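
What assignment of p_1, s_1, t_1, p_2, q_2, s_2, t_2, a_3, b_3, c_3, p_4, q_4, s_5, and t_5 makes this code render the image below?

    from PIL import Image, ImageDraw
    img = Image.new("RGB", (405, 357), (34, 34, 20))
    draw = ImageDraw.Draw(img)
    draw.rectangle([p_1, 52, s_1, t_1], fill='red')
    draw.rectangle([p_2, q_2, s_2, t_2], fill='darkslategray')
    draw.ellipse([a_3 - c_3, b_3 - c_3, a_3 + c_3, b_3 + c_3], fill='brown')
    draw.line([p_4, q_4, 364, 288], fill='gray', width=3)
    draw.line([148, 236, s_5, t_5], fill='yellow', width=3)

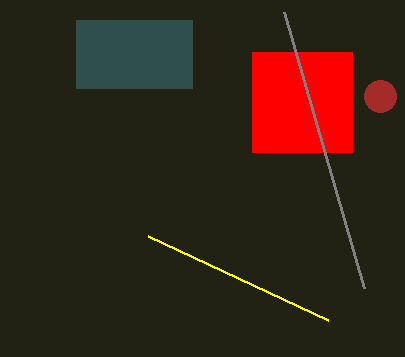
p_1 = 252
s_1 = 352
t_1 = 152
p_2 = 76
q_2 = 20
s_2 = 192
t_2 = 88
a_3 = 380
b_3 = 96
c_3 = 16
p_4 = 284
q_4 = 12
s_5 = 328
t_5 = 320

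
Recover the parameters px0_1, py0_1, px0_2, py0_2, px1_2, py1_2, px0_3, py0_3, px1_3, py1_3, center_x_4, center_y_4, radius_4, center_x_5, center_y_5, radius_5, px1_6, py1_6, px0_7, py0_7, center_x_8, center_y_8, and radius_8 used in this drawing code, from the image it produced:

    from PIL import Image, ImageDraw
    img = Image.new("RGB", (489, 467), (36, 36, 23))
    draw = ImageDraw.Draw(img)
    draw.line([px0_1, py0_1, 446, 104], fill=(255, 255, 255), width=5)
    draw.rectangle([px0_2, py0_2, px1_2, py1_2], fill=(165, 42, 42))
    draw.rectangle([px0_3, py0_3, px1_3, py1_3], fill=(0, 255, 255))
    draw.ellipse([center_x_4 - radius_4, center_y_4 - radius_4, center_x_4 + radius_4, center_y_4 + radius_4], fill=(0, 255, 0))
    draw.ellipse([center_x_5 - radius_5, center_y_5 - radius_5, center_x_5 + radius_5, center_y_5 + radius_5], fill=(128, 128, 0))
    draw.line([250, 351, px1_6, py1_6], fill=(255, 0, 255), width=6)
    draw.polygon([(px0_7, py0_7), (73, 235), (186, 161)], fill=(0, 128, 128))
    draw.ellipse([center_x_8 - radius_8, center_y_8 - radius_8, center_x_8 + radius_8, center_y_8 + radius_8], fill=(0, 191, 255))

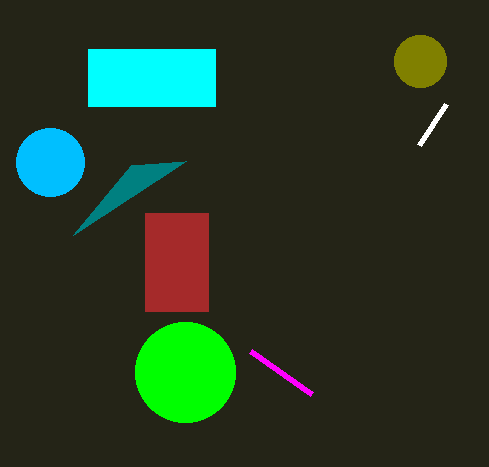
px0_1 = 419, py0_1 = 145, px0_2 = 145, py0_2 = 213, px1_2 = 208, py1_2 = 311, px0_3 = 88, py0_3 = 49, px1_3 = 215, py1_3 = 106, center_x_4 = 185, center_y_4 = 372, radius_4 = 50, center_x_5 = 420, center_y_5 = 61, radius_5 = 26, px1_6 = 311, py1_6 = 394, px0_7 = 131, py0_7 = 165, center_x_8 = 50, center_y_8 = 162, radius_8 = 34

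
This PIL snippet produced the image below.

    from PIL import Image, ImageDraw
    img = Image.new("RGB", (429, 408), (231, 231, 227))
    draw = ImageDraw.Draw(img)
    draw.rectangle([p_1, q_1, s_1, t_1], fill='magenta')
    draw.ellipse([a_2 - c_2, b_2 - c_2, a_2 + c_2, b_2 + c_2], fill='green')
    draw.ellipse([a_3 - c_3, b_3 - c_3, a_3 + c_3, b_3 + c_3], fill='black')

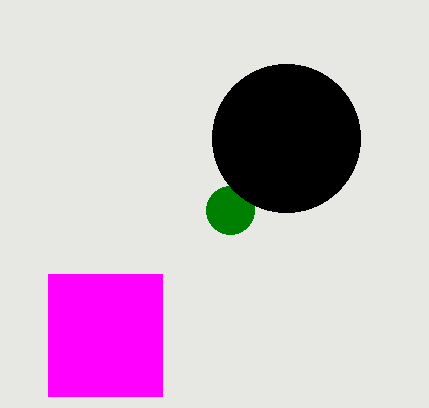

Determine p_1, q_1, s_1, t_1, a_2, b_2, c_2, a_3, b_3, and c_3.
p_1 = 48
q_1 = 274
s_1 = 162
t_1 = 396
a_2 = 230
b_2 = 210
c_2 = 24
a_3 = 286
b_3 = 138
c_3 = 74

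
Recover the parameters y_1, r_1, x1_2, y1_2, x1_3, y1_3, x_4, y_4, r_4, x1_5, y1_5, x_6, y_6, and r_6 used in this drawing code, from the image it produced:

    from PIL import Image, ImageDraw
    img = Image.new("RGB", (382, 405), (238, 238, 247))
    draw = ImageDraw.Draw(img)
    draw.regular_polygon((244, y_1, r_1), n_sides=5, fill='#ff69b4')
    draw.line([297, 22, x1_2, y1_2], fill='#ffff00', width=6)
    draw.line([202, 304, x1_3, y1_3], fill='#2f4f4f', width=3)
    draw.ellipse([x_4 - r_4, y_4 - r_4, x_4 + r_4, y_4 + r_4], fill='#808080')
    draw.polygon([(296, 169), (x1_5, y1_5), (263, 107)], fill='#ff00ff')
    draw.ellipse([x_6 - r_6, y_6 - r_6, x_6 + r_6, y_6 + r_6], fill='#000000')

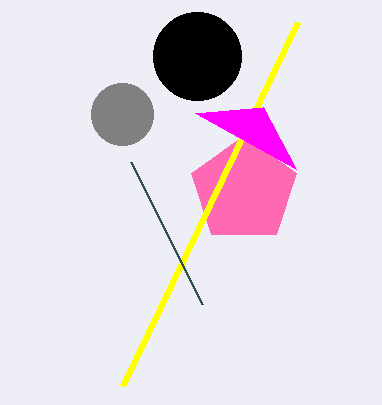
y_1 = 190, r_1 = 55, x1_2 = 122, y1_2 = 386, x1_3 = 131, y1_3 = 162, x_4 = 122, y_4 = 114, r_4 = 31, x1_5 = 195, y1_5 = 113, x_6 = 197, y_6 = 56, r_6 = 44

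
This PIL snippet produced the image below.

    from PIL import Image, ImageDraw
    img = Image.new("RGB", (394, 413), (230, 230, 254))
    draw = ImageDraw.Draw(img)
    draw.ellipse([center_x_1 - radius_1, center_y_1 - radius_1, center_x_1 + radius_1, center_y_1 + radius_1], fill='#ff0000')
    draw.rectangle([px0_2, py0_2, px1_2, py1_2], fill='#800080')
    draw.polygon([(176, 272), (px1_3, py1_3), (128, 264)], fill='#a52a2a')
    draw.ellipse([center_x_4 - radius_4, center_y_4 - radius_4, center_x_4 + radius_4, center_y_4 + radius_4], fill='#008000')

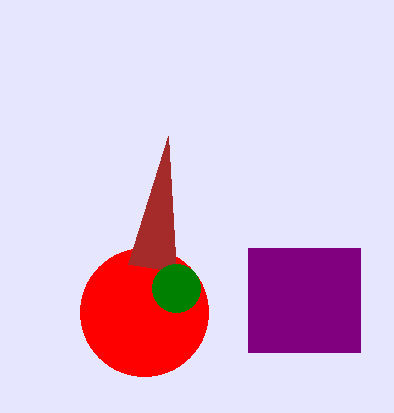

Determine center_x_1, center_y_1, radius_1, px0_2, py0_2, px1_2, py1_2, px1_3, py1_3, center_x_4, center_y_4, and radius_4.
center_x_1 = 144, center_y_1 = 312, radius_1 = 64, px0_2 = 248, py0_2 = 248, px1_2 = 360, py1_2 = 352, px1_3 = 168, py1_3 = 136, center_x_4 = 176, center_y_4 = 288, radius_4 = 24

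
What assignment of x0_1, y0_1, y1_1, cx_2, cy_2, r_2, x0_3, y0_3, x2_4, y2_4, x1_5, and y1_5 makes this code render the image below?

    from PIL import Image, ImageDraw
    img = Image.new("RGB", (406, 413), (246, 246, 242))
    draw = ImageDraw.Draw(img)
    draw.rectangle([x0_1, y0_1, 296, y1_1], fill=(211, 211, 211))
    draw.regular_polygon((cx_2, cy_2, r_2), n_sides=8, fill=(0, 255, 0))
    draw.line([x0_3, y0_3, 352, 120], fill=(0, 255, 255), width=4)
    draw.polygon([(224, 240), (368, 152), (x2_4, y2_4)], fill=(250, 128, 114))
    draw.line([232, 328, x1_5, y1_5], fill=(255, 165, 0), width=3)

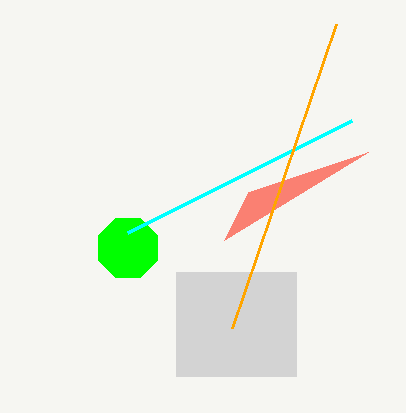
x0_1 = 176, y0_1 = 272, y1_1 = 376, cx_2 = 128, cy_2 = 248, r_2 = 32, x0_3 = 128, y0_3 = 232, x2_4 = 248, y2_4 = 192, x1_5 = 336, y1_5 = 24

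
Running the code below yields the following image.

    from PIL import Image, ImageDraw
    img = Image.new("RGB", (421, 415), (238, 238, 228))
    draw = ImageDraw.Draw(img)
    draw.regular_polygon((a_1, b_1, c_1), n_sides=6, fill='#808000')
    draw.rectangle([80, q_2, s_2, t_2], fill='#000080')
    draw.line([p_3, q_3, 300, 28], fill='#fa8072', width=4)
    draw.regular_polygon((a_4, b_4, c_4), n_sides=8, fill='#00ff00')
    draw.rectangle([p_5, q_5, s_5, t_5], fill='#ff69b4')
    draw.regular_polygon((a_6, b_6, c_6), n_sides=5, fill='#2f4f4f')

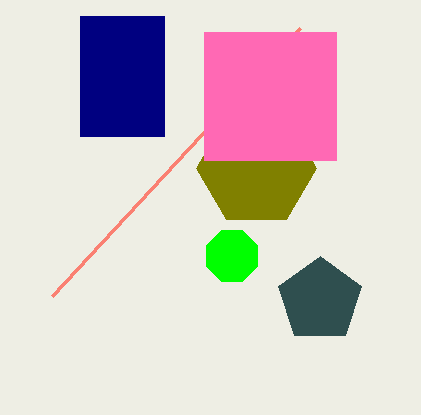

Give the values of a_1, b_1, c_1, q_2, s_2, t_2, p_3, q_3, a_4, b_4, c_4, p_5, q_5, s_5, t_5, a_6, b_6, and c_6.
a_1 = 256; b_1 = 168; c_1 = 60; q_2 = 16; s_2 = 164; t_2 = 136; p_3 = 52; q_3 = 296; a_4 = 232; b_4 = 256; c_4 = 28; p_5 = 204; q_5 = 32; s_5 = 336; t_5 = 160; a_6 = 320; b_6 = 300; c_6 = 44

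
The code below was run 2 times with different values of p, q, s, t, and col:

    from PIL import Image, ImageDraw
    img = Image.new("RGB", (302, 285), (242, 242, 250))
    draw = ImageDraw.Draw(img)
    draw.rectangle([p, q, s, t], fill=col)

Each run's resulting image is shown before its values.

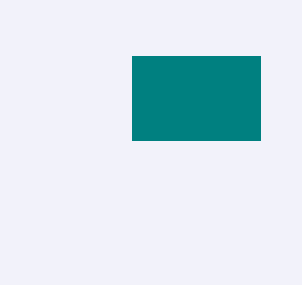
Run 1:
p = 132, q = 56, s = 260, t = 140, col = 'teal'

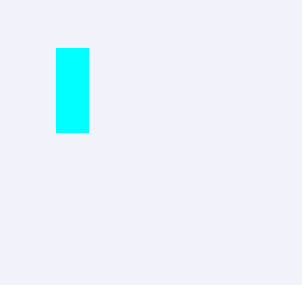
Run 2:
p = 56
q = 48
s = 88
t = 132
col = 'cyan'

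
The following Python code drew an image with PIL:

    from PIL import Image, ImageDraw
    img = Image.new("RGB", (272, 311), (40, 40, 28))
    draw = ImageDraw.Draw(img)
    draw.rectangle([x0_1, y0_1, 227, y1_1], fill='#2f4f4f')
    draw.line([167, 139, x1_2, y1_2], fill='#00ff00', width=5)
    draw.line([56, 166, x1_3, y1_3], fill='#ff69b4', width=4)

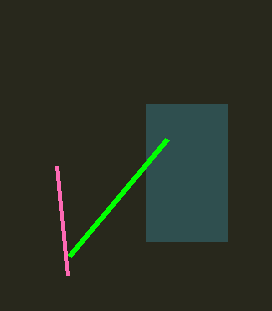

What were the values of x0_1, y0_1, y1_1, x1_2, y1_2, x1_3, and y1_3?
x0_1 = 146, y0_1 = 104, y1_1 = 241, x1_2 = 69, y1_2 = 256, x1_3 = 67, y1_3 = 275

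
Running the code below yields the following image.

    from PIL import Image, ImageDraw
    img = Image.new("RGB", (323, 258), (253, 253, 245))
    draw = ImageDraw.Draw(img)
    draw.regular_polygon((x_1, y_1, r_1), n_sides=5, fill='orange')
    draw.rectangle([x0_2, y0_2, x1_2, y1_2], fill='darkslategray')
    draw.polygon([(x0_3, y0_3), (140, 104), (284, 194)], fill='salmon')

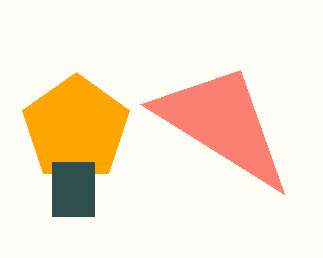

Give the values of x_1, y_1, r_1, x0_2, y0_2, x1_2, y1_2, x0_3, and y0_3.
x_1 = 76
y_1 = 128
r_1 = 56
x0_2 = 52
y0_2 = 162
x1_2 = 94
y1_2 = 216
x0_3 = 240
y0_3 = 70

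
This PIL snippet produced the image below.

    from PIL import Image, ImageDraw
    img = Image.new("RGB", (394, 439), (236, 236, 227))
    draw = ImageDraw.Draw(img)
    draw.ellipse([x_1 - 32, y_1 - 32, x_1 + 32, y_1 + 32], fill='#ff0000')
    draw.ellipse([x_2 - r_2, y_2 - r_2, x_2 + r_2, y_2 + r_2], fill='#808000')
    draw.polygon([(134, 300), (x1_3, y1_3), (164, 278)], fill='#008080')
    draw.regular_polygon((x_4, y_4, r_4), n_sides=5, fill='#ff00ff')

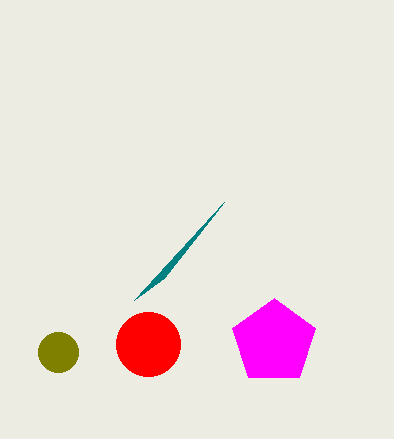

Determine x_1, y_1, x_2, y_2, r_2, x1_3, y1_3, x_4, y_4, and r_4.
x_1 = 148
y_1 = 344
x_2 = 58
y_2 = 352
r_2 = 20
x1_3 = 224
y1_3 = 202
x_4 = 274
y_4 = 342
r_4 = 44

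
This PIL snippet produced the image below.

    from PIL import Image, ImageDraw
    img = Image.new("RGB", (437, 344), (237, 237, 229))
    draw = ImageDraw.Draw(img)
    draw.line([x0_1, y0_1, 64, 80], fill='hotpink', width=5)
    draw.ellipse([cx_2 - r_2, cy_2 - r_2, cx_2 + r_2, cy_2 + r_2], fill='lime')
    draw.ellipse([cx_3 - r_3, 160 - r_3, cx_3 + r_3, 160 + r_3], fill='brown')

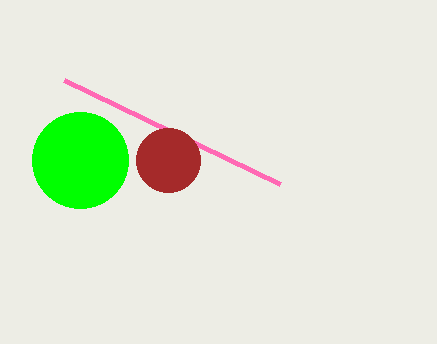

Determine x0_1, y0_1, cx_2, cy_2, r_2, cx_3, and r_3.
x0_1 = 280, y0_1 = 184, cx_2 = 80, cy_2 = 160, r_2 = 48, cx_3 = 168, r_3 = 32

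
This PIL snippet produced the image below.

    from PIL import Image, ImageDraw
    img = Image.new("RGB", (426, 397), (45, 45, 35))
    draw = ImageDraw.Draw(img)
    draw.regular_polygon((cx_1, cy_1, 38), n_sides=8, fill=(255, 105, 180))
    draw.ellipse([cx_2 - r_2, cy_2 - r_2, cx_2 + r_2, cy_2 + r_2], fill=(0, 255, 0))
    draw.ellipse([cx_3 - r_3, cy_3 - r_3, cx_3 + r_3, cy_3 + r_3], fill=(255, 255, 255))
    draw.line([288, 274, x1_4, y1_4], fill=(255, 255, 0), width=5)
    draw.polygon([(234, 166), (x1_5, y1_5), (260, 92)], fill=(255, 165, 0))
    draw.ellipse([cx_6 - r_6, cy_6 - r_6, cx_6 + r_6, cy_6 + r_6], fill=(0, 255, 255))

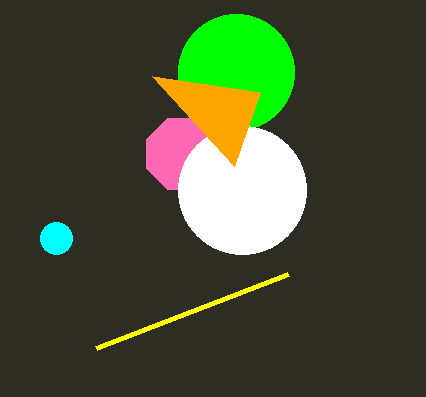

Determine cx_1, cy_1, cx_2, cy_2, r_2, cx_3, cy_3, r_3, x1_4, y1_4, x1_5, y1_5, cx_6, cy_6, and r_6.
cx_1 = 182, cy_1 = 154, cx_2 = 236, cy_2 = 72, r_2 = 58, cx_3 = 242, cy_3 = 190, r_3 = 64, x1_4 = 96, y1_4 = 348, x1_5 = 152, y1_5 = 76, cx_6 = 56, cy_6 = 238, r_6 = 16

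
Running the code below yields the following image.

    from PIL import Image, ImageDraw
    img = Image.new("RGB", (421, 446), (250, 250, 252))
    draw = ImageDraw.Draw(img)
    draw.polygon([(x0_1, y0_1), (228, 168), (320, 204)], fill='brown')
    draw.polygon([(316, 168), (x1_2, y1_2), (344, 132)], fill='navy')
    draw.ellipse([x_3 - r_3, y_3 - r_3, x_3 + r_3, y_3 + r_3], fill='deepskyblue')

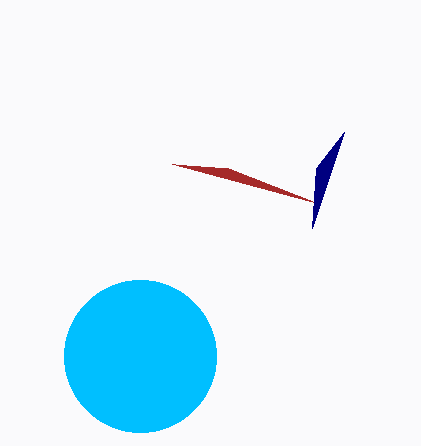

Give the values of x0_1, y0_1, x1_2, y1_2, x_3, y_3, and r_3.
x0_1 = 172
y0_1 = 164
x1_2 = 312
y1_2 = 228
x_3 = 140
y_3 = 356
r_3 = 76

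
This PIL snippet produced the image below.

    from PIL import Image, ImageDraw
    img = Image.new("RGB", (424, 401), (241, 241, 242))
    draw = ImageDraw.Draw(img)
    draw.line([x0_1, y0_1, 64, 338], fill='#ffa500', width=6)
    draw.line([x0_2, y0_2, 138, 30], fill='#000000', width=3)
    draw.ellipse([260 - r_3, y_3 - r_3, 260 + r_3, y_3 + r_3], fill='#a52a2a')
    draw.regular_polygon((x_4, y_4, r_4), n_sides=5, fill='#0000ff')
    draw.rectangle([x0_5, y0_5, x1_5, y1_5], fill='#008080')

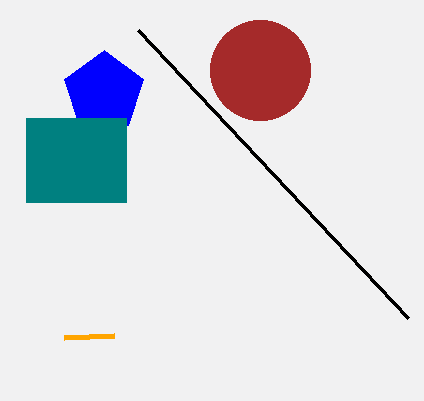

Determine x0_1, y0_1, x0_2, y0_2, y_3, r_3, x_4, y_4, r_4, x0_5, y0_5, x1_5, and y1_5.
x0_1 = 114; y0_1 = 336; x0_2 = 408; y0_2 = 318; y_3 = 70; r_3 = 50; x_4 = 104; y_4 = 92; r_4 = 42; x0_5 = 26; y0_5 = 118; x1_5 = 126; y1_5 = 202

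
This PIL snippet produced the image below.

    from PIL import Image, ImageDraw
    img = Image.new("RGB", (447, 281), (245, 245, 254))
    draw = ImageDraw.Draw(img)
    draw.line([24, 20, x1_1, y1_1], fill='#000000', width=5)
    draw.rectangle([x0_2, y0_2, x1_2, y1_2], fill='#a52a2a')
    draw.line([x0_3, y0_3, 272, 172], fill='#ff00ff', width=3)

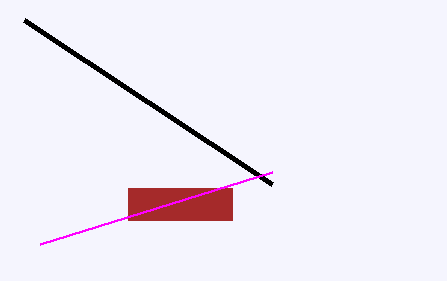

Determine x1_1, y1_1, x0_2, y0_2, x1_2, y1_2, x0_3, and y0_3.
x1_1 = 272
y1_1 = 184
x0_2 = 128
y0_2 = 188
x1_2 = 232
y1_2 = 220
x0_3 = 40
y0_3 = 244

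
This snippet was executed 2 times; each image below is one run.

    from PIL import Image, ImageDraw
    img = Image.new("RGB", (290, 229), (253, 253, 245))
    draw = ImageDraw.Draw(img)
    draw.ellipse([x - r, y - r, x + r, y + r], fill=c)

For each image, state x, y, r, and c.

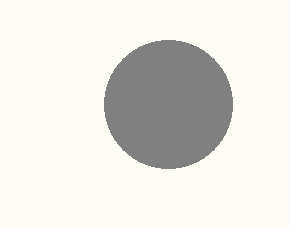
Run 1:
x = 168; y = 104; r = 64; c = 'gray'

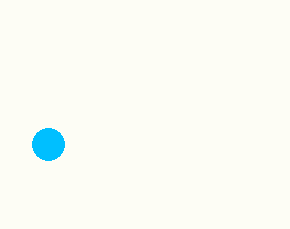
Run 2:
x = 48; y = 144; r = 16; c = 'deepskyblue'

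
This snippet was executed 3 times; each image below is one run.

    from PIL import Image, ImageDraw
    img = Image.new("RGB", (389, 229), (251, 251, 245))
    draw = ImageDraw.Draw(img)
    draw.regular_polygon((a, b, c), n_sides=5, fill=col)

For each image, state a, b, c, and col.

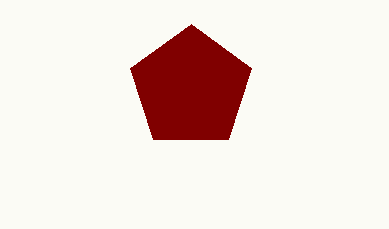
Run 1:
a = 191, b = 88, c = 64, col = 'maroon'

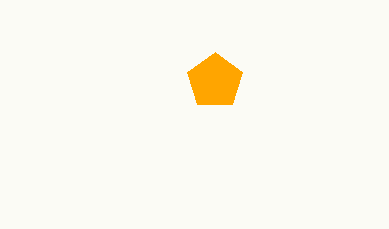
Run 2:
a = 215; b = 81; c = 29; col = 'orange'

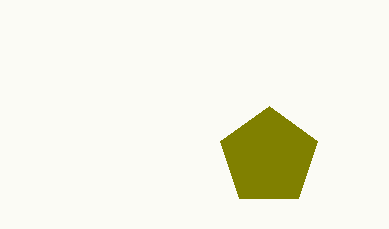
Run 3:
a = 269; b = 157; c = 51; col = 'olive'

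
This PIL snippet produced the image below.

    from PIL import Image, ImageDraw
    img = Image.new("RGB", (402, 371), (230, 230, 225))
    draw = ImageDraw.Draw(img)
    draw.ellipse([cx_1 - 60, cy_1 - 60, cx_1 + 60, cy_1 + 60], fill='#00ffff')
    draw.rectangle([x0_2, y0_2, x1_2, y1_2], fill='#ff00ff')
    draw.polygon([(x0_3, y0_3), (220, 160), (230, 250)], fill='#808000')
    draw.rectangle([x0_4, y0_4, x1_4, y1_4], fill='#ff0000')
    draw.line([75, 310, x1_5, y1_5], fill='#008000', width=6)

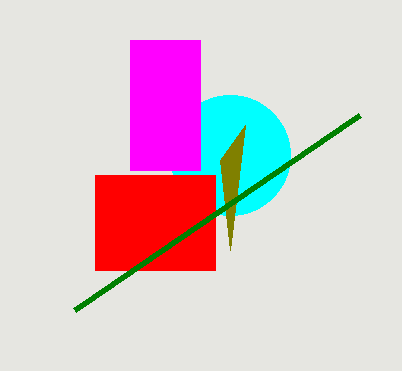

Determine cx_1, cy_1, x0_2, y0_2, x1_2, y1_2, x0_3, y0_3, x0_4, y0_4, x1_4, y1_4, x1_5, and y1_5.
cx_1 = 230, cy_1 = 155, x0_2 = 130, y0_2 = 40, x1_2 = 200, y1_2 = 170, x0_3 = 245, y0_3 = 125, x0_4 = 95, y0_4 = 175, x1_4 = 215, y1_4 = 270, x1_5 = 360, y1_5 = 115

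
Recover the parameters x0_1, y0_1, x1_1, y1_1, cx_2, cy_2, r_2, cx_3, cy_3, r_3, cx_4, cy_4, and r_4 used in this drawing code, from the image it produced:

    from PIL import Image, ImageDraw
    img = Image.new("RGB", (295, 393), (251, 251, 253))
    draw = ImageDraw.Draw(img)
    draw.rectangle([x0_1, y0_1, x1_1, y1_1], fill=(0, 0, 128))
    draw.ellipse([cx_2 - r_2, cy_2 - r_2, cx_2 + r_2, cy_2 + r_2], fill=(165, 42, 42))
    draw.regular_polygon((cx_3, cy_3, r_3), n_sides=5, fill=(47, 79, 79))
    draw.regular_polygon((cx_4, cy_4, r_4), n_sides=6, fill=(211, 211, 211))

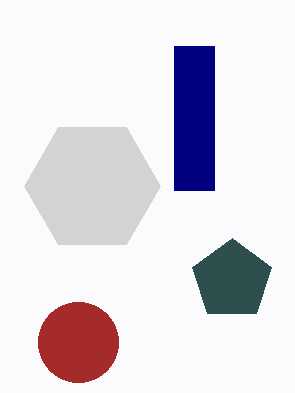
x0_1 = 174
y0_1 = 46
x1_1 = 214
y1_1 = 190
cx_2 = 78
cy_2 = 342
r_2 = 40
cx_3 = 232
cy_3 = 280
r_3 = 42
cx_4 = 92
cy_4 = 186
r_4 = 68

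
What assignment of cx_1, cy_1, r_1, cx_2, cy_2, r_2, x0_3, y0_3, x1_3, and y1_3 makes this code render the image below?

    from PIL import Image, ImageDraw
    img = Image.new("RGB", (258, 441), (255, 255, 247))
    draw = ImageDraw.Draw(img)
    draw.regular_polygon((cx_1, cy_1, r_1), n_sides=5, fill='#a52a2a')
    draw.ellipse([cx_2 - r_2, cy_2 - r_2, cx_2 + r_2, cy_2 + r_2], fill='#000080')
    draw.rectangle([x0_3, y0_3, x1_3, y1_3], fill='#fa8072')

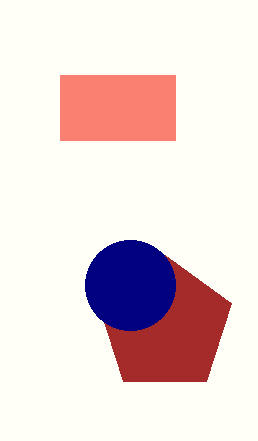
cx_1 = 165, cy_1 = 325, r_1 = 70, cx_2 = 130, cy_2 = 285, r_2 = 45, x0_3 = 60, y0_3 = 75, x1_3 = 175, y1_3 = 140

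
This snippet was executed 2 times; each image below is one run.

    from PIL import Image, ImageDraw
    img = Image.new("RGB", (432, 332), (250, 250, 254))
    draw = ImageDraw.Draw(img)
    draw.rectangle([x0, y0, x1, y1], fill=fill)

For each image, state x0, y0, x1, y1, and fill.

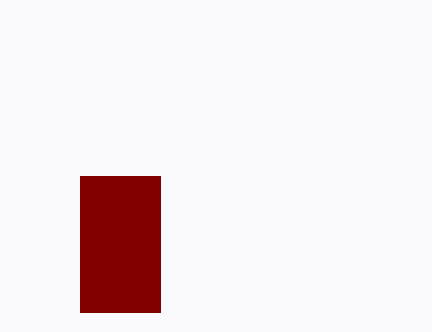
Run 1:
x0 = 80, y0 = 176, x1 = 160, y1 = 312, fill = 'maroon'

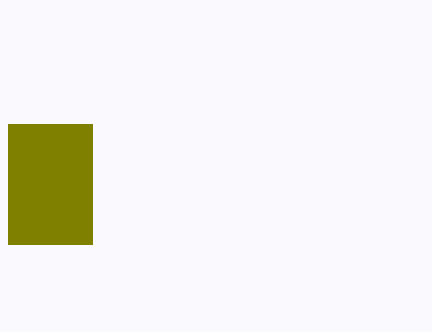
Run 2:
x0 = 8
y0 = 124
x1 = 92
y1 = 244
fill = 'olive'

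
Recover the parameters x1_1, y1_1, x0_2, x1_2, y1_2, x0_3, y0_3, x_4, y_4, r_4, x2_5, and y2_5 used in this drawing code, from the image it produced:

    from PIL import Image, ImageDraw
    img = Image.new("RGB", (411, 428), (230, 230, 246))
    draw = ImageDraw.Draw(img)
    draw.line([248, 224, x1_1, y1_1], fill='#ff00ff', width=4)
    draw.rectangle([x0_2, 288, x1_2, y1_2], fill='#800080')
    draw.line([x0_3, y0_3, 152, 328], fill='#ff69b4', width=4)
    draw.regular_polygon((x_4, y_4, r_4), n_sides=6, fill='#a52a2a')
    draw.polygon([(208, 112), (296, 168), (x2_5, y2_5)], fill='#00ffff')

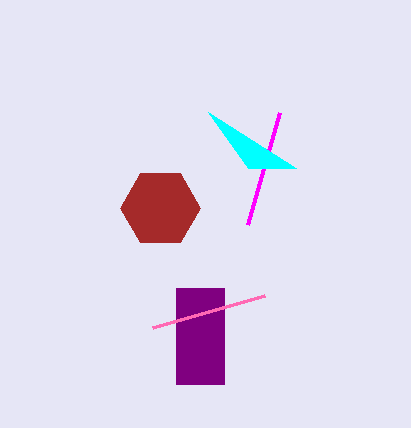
x1_1 = 280, y1_1 = 112, x0_2 = 176, x1_2 = 224, y1_2 = 384, x0_3 = 264, y0_3 = 296, x_4 = 160, y_4 = 208, r_4 = 40, x2_5 = 248, y2_5 = 168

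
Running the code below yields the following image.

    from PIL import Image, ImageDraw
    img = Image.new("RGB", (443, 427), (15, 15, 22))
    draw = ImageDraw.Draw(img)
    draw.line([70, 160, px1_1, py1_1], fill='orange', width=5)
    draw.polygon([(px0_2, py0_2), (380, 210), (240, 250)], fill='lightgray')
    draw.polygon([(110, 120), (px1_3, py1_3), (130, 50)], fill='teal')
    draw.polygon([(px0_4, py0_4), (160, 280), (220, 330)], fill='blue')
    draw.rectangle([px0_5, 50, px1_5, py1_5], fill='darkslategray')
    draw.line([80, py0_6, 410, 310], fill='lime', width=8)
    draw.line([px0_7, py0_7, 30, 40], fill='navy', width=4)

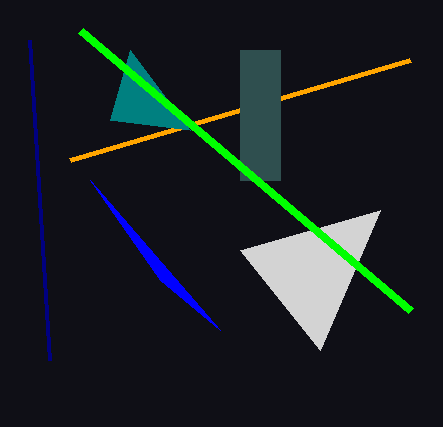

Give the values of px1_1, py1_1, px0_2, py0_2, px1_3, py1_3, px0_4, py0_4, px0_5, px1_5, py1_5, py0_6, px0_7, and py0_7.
px1_1 = 410; py1_1 = 60; px0_2 = 320; py0_2 = 350; px1_3 = 190; py1_3 = 130; px0_4 = 90; py0_4 = 180; px0_5 = 240; px1_5 = 280; py1_5 = 180; py0_6 = 30; px0_7 = 50; py0_7 = 360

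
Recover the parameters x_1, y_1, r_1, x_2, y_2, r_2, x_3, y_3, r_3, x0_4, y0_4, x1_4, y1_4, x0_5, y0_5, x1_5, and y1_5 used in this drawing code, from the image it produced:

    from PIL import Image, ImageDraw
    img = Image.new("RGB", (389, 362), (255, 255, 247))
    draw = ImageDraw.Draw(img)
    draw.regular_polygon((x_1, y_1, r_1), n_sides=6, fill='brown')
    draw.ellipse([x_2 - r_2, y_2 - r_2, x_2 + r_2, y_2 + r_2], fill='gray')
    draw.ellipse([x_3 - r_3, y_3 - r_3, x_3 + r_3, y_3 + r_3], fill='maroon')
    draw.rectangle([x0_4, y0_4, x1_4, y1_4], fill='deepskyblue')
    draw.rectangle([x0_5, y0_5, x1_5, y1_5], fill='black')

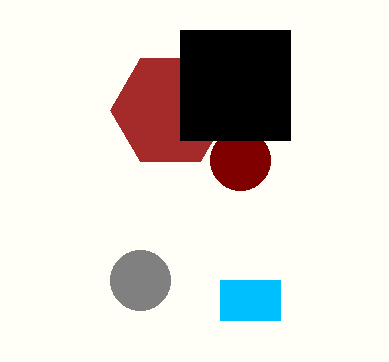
x_1 = 170; y_1 = 110; r_1 = 60; x_2 = 140; y_2 = 280; r_2 = 30; x_3 = 240; y_3 = 160; r_3 = 30; x0_4 = 220; y0_4 = 280; x1_4 = 280; y1_4 = 320; x0_5 = 180; y0_5 = 30; x1_5 = 290; y1_5 = 140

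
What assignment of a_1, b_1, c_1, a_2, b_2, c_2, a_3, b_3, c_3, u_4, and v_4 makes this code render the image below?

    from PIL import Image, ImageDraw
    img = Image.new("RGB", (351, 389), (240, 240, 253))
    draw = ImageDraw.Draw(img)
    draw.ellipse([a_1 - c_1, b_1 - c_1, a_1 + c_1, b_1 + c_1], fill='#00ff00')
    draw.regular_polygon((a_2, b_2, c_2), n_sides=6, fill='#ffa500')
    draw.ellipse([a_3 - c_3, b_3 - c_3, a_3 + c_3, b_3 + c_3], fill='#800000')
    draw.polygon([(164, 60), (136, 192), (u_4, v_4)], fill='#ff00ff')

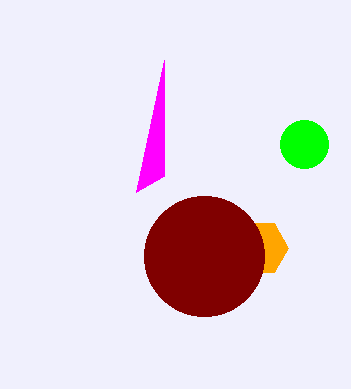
a_1 = 304, b_1 = 144, c_1 = 24, a_2 = 260, b_2 = 248, c_2 = 28, a_3 = 204, b_3 = 256, c_3 = 60, u_4 = 164, v_4 = 176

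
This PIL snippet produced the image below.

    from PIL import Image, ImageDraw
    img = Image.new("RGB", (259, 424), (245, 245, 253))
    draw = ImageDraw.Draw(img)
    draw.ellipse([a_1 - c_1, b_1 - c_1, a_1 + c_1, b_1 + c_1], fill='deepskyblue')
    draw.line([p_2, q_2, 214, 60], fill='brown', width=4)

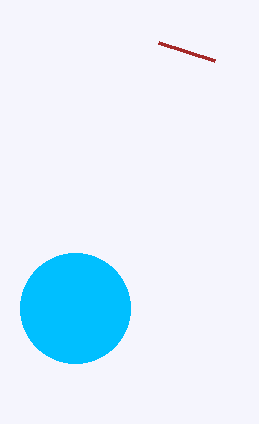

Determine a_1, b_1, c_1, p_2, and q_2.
a_1 = 75, b_1 = 308, c_1 = 55, p_2 = 158, q_2 = 42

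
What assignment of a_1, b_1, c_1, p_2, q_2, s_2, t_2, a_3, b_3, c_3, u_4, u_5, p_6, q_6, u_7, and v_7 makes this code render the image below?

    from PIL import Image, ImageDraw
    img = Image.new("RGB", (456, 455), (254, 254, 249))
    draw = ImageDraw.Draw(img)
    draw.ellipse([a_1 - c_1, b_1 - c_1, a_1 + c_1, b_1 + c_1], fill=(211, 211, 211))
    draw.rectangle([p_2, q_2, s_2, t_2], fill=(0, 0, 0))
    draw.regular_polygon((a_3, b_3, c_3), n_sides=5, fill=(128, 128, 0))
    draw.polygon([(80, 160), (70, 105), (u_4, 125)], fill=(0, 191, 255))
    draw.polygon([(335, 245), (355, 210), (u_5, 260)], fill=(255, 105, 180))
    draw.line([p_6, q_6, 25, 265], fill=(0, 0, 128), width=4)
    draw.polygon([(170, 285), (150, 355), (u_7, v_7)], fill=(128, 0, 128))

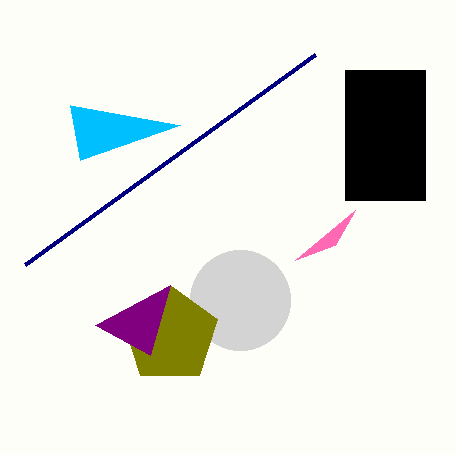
a_1 = 240; b_1 = 300; c_1 = 50; p_2 = 345; q_2 = 70; s_2 = 425; t_2 = 200; a_3 = 170; b_3 = 335; c_3 = 50; u_4 = 180; u_5 = 295; p_6 = 315; q_6 = 55; u_7 = 95; v_7 = 325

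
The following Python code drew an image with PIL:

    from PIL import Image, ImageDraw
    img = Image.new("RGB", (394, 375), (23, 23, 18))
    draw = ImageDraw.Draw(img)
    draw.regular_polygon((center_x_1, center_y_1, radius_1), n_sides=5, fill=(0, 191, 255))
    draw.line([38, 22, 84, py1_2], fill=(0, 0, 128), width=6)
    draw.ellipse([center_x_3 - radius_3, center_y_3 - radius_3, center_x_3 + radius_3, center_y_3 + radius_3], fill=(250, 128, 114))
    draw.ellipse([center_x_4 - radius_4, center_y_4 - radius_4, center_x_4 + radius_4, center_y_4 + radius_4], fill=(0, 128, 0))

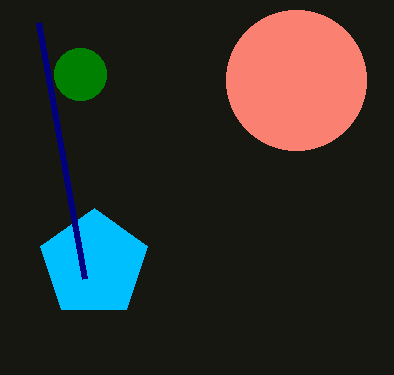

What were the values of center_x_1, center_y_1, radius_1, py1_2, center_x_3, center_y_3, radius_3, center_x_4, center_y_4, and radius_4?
center_x_1 = 94, center_y_1 = 264, radius_1 = 56, py1_2 = 278, center_x_3 = 296, center_y_3 = 80, radius_3 = 70, center_x_4 = 80, center_y_4 = 74, radius_4 = 26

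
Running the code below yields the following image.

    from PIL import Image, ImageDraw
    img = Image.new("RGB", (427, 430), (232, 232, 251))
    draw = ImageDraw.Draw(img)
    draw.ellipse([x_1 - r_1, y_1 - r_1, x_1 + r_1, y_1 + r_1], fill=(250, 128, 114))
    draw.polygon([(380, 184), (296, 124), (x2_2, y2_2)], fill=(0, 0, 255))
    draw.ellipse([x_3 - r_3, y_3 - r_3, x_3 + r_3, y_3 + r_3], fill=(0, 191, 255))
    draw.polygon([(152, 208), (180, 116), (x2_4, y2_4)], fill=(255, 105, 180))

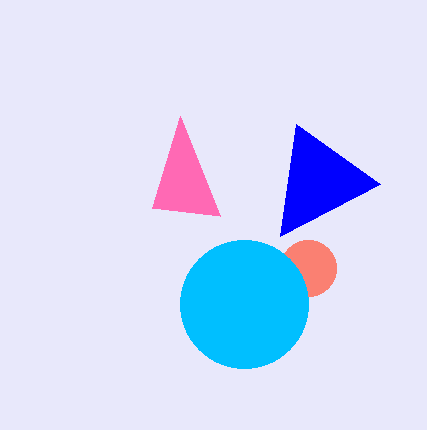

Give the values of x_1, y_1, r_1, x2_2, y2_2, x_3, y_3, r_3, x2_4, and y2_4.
x_1 = 308, y_1 = 268, r_1 = 28, x2_2 = 280, y2_2 = 236, x_3 = 244, y_3 = 304, r_3 = 64, x2_4 = 220, y2_4 = 216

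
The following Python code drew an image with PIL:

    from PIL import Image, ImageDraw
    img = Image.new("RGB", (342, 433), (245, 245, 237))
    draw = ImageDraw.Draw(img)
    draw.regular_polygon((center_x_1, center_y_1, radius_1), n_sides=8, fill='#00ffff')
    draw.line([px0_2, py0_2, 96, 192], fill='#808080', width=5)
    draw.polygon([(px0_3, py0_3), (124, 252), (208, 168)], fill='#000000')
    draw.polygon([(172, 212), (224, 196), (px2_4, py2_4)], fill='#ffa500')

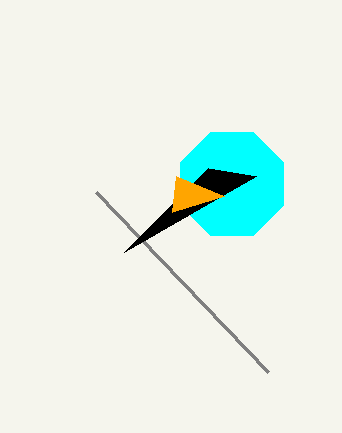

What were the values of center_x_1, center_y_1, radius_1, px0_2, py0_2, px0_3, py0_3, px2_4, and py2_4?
center_x_1 = 232, center_y_1 = 184, radius_1 = 56, px0_2 = 268, py0_2 = 372, px0_3 = 256, py0_3 = 176, px2_4 = 176, py2_4 = 176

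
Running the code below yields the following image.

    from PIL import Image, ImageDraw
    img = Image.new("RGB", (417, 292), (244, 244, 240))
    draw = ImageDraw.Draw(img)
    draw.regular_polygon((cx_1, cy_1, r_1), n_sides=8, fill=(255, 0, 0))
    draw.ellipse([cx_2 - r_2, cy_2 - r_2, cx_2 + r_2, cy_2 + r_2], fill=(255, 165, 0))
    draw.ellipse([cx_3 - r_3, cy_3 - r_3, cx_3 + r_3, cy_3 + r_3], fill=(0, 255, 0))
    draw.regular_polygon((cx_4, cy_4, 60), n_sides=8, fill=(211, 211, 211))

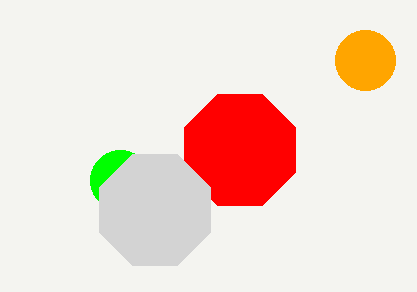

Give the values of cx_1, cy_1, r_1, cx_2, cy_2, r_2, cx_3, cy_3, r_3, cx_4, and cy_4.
cx_1 = 240, cy_1 = 150, r_1 = 60, cx_2 = 365, cy_2 = 60, r_2 = 30, cx_3 = 120, cy_3 = 180, r_3 = 30, cx_4 = 155, cy_4 = 210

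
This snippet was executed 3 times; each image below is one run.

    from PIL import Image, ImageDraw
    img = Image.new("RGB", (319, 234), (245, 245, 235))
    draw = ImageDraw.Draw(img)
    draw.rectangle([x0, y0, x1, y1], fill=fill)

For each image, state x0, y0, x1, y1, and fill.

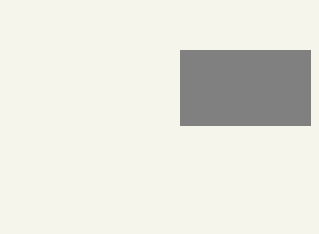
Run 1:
x0 = 180; y0 = 50; x1 = 310; y1 = 125; fill = 'gray'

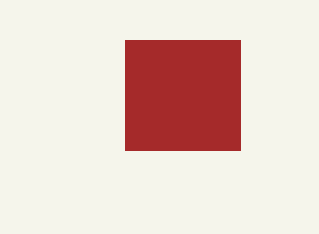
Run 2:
x0 = 125; y0 = 40; x1 = 240; y1 = 150; fill = 'brown'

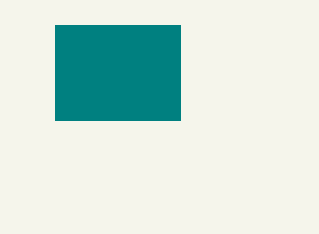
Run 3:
x0 = 55
y0 = 25
x1 = 180
y1 = 120
fill = 'teal'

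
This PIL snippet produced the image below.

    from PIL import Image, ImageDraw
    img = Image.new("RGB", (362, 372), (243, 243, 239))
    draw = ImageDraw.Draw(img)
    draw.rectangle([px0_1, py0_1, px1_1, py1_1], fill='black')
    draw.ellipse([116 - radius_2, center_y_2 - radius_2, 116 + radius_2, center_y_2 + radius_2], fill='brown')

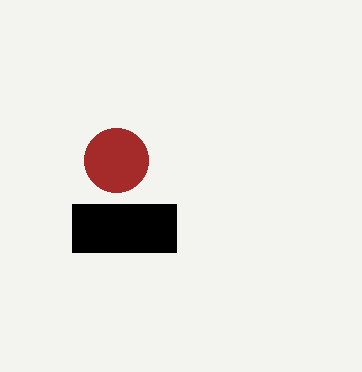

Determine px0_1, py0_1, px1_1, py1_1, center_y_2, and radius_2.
px0_1 = 72
py0_1 = 204
px1_1 = 176
py1_1 = 252
center_y_2 = 160
radius_2 = 32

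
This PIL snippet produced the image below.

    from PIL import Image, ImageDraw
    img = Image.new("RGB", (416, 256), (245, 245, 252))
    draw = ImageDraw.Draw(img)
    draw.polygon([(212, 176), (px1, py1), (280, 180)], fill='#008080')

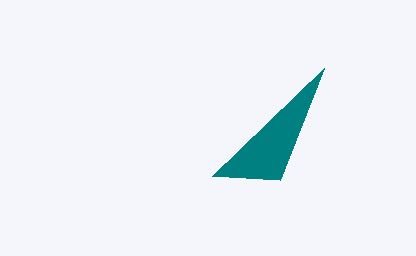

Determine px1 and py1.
px1 = 324, py1 = 68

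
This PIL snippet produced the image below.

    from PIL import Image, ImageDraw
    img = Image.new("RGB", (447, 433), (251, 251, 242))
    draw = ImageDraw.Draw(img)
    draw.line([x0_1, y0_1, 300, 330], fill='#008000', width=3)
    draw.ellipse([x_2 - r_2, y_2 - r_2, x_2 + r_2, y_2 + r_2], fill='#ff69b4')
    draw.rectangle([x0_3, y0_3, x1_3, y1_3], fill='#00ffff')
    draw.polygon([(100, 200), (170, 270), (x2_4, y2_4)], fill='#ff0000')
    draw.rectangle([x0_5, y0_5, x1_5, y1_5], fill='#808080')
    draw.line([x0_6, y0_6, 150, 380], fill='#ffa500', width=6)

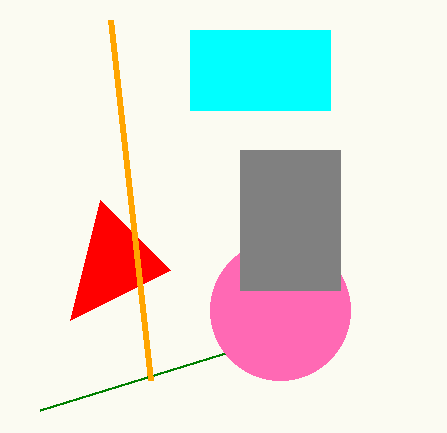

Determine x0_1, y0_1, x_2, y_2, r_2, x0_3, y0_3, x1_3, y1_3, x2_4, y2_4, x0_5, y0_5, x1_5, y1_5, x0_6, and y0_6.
x0_1 = 40; y0_1 = 410; x_2 = 280; y_2 = 310; r_2 = 70; x0_3 = 190; y0_3 = 30; x1_3 = 330; y1_3 = 110; x2_4 = 70; y2_4 = 320; x0_5 = 240; y0_5 = 150; x1_5 = 340; y1_5 = 290; x0_6 = 110; y0_6 = 20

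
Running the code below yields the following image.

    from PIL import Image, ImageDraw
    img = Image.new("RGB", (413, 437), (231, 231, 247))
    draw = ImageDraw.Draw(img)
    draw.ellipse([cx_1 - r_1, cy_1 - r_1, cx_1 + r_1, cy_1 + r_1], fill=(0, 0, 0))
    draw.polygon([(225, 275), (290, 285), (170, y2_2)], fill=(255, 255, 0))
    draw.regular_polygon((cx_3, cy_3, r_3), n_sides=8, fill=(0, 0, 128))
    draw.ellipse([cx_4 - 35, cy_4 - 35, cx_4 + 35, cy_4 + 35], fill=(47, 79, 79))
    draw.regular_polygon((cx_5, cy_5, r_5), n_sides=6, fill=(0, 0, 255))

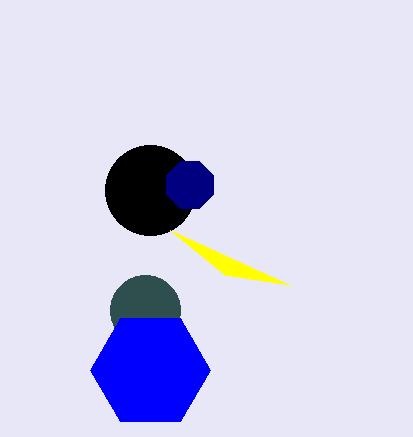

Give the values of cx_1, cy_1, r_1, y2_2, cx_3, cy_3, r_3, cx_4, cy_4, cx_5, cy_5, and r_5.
cx_1 = 150; cy_1 = 190; r_1 = 45; y2_2 = 230; cx_3 = 190; cy_3 = 185; r_3 = 25; cx_4 = 145; cy_4 = 310; cx_5 = 150; cy_5 = 370; r_5 = 60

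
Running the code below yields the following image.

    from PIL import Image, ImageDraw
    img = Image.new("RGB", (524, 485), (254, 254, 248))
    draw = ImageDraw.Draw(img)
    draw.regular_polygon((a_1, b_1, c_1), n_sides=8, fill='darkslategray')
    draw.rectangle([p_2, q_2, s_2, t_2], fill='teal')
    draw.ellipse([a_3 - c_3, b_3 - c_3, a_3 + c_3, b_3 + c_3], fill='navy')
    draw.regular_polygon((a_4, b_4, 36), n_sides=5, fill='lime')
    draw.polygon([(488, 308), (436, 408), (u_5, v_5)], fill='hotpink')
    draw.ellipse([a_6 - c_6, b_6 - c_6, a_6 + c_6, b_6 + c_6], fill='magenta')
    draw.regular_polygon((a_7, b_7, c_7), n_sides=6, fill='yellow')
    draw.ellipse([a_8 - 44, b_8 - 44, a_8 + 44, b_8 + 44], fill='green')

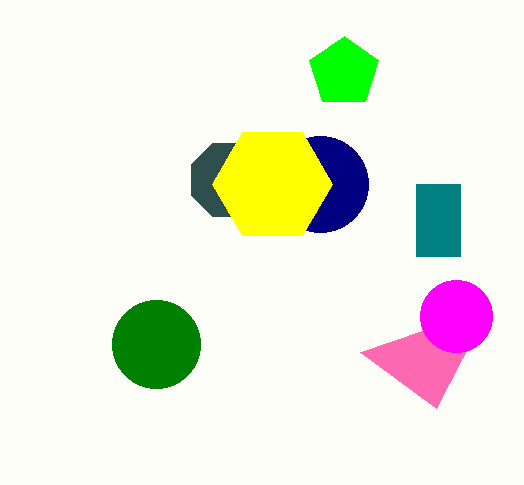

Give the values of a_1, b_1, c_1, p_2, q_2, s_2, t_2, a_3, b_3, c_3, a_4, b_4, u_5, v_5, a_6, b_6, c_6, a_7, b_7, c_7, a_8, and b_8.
a_1 = 228
b_1 = 180
c_1 = 40
p_2 = 416
q_2 = 184
s_2 = 460
t_2 = 256
a_3 = 320
b_3 = 184
c_3 = 48
a_4 = 344
b_4 = 72
u_5 = 360
v_5 = 352
a_6 = 456
b_6 = 316
c_6 = 36
a_7 = 272
b_7 = 184
c_7 = 60
a_8 = 156
b_8 = 344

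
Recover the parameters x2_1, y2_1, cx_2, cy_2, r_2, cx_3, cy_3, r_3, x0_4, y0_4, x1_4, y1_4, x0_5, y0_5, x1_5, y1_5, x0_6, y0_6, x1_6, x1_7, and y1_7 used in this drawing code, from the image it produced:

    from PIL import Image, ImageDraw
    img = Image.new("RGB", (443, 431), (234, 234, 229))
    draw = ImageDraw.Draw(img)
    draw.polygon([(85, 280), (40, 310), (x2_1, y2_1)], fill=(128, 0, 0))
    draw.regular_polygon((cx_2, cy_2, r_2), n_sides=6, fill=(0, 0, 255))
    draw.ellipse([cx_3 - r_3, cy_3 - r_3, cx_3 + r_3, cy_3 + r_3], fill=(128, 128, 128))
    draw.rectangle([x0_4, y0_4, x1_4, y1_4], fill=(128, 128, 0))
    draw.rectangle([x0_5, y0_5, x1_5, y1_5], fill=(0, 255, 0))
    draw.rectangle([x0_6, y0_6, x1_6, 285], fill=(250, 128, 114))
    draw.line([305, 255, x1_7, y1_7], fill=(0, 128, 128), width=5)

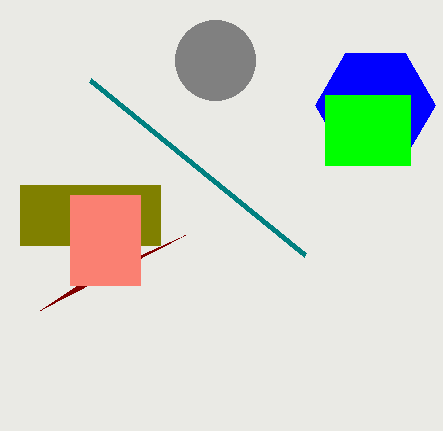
x2_1 = 185, y2_1 = 235, cx_2 = 375, cy_2 = 105, r_2 = 60, cx_3 = 215, cy_3 = 60, r_3 = 40, x0_4 = 20, y0_4 = 185, x1_4 = 160, y1_4 = 245, x0_5 = 325, y0_5 = 95, x1_5 = 410, y1_5 = 165, x0_6 = 70, y0_6 = 195, x1_6 = 140, x1_7 = 90, y1_7 = 80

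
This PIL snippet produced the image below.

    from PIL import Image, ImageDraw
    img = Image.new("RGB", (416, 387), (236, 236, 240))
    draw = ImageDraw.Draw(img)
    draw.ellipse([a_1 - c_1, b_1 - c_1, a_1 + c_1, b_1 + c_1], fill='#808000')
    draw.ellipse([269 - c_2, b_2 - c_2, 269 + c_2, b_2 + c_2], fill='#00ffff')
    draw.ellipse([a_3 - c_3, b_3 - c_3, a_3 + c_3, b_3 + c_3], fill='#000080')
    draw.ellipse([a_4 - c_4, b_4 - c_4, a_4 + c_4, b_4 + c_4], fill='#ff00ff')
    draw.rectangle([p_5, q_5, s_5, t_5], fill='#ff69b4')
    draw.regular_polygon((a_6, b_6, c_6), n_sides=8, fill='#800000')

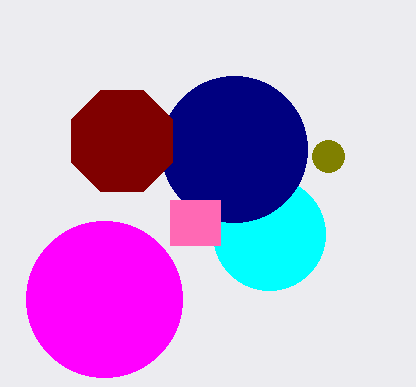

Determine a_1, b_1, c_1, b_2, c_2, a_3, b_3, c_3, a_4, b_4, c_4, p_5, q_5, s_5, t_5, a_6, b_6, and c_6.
a_1 = 328; b_1 = 156; c_1 = 16; b_2 = 234; c_2 = 56; a_3 = 234; b_3 = 149; c_3 = 73; a_4 = 104; b_4 = 299; c_4 = 78; p_5 = 170; q_5 = 200; s_5 = 220; t_5 = 245; a_6 = 122; b_6 = 141; c_6 = 55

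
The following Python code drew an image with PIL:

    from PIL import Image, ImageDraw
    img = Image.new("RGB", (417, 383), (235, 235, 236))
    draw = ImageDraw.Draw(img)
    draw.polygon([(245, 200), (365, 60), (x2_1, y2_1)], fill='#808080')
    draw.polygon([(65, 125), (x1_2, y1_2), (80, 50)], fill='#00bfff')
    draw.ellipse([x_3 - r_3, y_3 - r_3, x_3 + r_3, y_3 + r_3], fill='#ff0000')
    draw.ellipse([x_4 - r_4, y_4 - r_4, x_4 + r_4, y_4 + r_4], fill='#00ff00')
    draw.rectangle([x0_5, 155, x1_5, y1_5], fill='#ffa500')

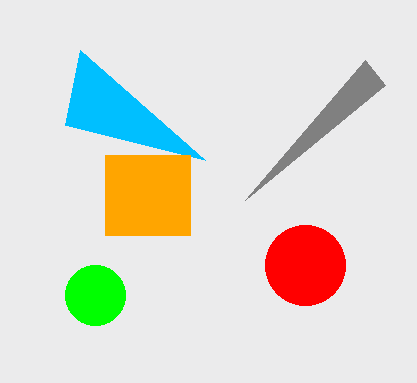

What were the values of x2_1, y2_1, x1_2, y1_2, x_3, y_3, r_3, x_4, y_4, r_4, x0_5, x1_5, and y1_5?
x2_1 = 385
y2_1 = 85
x1_2 = 205
y1_2 = 160
x_3 = 305
y_3 = 265
r_3 = 40
x_4 = 95
y_4 = 295
r_4 = 30
x0_5 = 105
x1_5 = 190
y1_5 = 235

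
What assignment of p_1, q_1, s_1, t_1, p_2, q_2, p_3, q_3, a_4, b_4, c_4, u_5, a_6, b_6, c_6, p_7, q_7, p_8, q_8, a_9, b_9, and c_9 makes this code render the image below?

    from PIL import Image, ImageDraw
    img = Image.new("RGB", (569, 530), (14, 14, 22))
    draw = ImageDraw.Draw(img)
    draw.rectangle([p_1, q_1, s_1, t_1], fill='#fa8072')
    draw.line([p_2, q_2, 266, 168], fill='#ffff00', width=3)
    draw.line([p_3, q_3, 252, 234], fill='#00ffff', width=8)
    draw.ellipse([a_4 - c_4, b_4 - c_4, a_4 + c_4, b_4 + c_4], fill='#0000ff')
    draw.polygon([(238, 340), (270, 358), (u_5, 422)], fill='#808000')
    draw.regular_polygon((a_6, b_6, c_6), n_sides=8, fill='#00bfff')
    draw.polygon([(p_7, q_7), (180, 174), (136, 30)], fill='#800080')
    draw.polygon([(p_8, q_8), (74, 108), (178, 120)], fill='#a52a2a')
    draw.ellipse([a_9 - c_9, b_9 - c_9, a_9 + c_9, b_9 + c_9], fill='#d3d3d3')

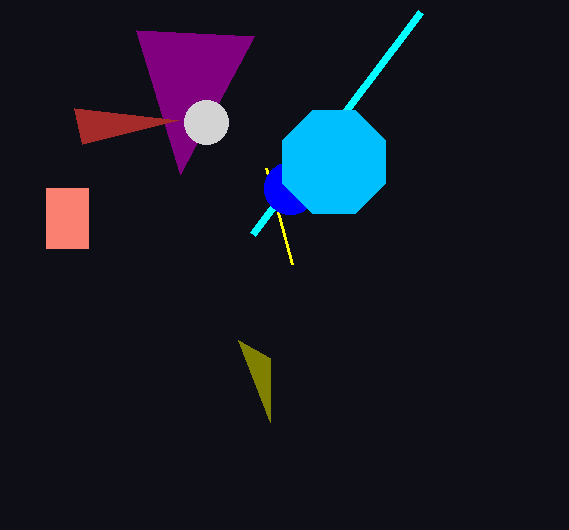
p_1 = 46, q_1 = 188, s_1 = 88, t_1 = 248, p_2 = 292, q_2 = 264, p_3 = 420, q_3 = 12, a_4 = 290, b_4 = 188, c_4 = 26, u_5 = 270, a_6 = 334, b_6 = 162, c_6 = 56, p_7 = 254, q_7 = 36, p_8 = 82, q_8 = 144, a_9 = 206, b_9 = 122, c_9 = 22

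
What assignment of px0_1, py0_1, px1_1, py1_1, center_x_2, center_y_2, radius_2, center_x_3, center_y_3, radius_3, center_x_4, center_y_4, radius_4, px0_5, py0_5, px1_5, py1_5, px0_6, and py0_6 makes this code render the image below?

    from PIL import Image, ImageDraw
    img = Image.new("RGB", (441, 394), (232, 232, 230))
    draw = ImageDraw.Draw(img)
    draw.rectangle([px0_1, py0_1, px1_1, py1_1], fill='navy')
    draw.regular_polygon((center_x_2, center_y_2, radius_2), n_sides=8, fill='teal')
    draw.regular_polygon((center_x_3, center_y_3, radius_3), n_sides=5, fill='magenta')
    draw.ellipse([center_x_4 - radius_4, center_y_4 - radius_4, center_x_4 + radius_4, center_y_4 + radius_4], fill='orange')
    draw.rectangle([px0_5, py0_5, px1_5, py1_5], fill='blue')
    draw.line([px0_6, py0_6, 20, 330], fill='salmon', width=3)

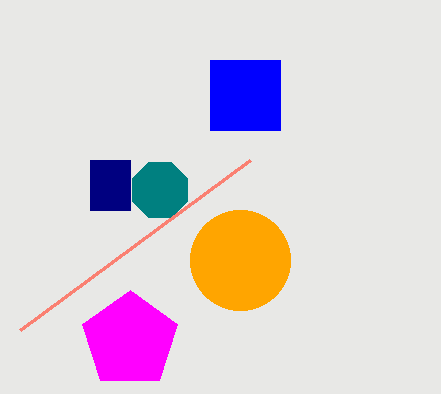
px0_1 = 90; py0_1 = 160; px1_1 = 130; py1_1 = 210; center_x_2 = 160; center_y_2 = 190; radius_2 = 30; center_x_3 = 130; center_y_3 = 340; radius_3 = 50; center_x_4 = 240; center_y_4 = 260; radius_4 = 50; px0_5 = 210; py0_5 = 60; px1_5 = 280; py1_5 = 130; px0_6 = 250; py0_6 = 160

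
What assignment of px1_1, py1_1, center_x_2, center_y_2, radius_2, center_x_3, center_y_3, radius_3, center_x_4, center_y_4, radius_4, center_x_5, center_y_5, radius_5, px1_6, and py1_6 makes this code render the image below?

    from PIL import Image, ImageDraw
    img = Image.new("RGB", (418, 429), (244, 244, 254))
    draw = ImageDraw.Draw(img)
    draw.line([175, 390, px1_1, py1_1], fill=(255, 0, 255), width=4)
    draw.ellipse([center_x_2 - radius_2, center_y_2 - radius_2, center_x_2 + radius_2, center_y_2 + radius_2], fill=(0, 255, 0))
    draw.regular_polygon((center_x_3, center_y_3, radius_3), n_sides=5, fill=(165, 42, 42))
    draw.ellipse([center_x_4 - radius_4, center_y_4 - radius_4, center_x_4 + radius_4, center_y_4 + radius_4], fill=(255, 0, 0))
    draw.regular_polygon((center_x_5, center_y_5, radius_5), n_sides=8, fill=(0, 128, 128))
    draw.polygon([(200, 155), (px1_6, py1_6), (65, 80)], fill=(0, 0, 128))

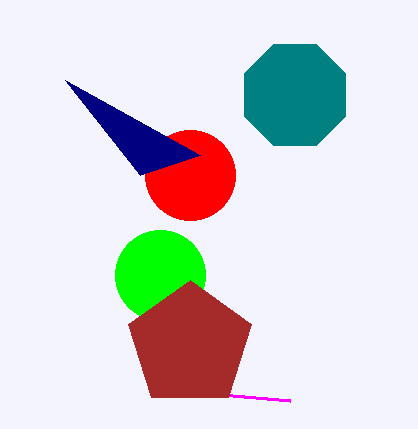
px1_1 = 290, py1_1 = 400, center_x_2 = 160, center_y_2 = 275, radius_2 = 45, center_x_3 = 190, center_y_3 = 345, radius_3 = 65, center_x_4 = 190, center_y_4 = 175, radius_4 = 45, center_x_5 = 295, center_y_5 = 95, radius_5 = 55, px1_6 = 140, py1_6 = 175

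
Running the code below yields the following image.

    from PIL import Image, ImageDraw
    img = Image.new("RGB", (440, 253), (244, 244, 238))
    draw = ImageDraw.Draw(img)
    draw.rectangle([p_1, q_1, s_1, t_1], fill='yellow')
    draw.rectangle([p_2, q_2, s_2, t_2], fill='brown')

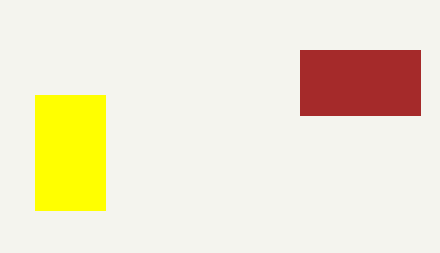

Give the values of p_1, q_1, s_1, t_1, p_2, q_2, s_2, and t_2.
p_1 = 35, q_1 = 95, s_1 = 105, t_1 = 210, p_2 = 300, q_2 = 50, s_2 = 420, t_2 = 115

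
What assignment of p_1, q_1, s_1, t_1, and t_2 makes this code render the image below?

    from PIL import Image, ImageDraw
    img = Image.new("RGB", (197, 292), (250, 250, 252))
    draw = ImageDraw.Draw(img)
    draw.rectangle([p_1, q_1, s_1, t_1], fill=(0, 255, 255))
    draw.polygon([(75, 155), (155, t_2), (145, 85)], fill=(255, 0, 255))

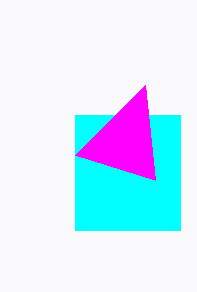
p_1 = 75, q_1 = 115, s_1 = 180, t_1 = 230, t_2 = 180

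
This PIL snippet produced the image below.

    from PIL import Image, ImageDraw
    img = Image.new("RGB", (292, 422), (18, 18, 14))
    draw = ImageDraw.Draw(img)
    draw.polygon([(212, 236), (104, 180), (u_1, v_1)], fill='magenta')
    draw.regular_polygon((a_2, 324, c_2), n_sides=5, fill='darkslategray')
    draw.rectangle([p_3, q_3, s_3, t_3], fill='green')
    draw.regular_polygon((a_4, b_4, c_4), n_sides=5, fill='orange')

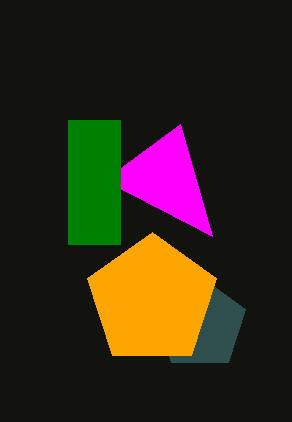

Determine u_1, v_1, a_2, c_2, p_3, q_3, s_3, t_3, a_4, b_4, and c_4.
u_1 = 180
v_1 = 124
a_2 = 200
c_2 = 48
p_3 = 68
q_3 = 120
s_3 = 120
t_3 = 244
a_4 = 152
b_4 = 300
c_4 = 68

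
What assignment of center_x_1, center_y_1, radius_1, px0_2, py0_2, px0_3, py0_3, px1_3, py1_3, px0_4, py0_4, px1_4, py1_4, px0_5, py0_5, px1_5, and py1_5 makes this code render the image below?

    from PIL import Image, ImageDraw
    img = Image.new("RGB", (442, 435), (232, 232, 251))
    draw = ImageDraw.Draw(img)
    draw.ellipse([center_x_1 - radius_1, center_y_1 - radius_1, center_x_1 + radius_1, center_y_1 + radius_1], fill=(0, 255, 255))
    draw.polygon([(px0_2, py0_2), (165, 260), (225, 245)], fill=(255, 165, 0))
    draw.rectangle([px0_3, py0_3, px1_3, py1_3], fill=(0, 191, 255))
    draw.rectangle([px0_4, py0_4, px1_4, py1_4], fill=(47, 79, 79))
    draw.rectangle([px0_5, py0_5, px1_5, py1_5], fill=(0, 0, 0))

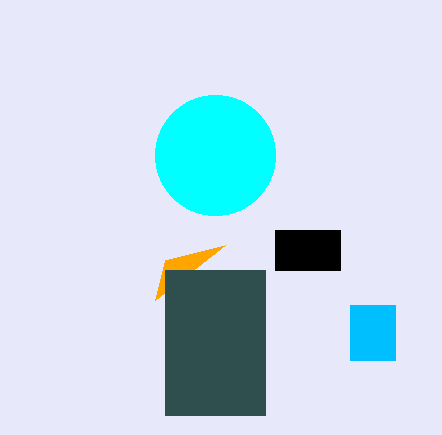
center_x_1 = 215; center_y_1 = 155; radius_1 = 60; px0_2 = 155; py0_2 = 300; px0_3 = 350; py0_3 = 305; px1_3 = 395; py1_3 = 360; px0_4 = 165; py0_4 = 270; px1_4 = 265; py1_4 = 415; px0_5 = 275; py0_5 = 230; px1_5 = 340; py1_5 = 270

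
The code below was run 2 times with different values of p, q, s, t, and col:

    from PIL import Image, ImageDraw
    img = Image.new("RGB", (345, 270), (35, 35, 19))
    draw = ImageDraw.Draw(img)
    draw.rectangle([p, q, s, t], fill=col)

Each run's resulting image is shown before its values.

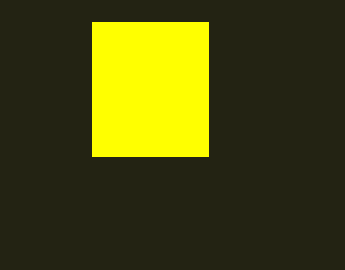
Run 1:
p = 92
q = 22
s = 208
t = 156
col = 'yellow'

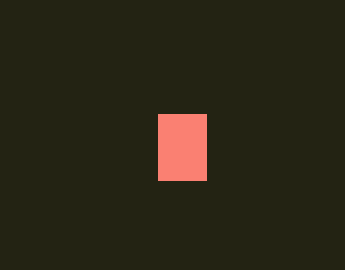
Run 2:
p = 158, q = 114, s = 206, t = 180, col = 'salmon'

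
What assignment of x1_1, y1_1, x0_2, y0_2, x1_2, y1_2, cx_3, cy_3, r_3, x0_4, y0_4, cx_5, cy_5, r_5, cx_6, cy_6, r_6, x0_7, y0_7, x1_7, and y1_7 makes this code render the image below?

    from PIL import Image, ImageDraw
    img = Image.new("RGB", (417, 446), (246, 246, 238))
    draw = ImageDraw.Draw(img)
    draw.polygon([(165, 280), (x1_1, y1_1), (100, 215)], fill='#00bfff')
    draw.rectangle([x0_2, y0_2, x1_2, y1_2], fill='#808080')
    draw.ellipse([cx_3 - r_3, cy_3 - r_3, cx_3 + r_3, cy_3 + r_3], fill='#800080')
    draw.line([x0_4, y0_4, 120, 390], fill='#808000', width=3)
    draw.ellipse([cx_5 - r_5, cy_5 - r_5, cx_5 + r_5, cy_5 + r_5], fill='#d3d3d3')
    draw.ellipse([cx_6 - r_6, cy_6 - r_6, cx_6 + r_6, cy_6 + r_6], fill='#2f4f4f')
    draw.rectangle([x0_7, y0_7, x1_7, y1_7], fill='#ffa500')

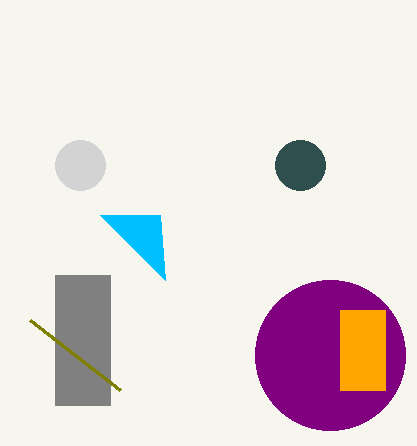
x1_1 = 160; y1_1 = 215; x0_2 = 55; y0_2 = 275; x1_2 = 110; y1_2 = 405; cx_3 = 330; cy_3 = 355; r_3 = 75; x0_4 = 30; y0_4 = 320; cx_5 = 80; cy_5 = 165; r_5 = 25; cx_6 = 300; cy_6 = 165; r_6 = 25; x0_7 = 340; y0_7 = 310; x1_7 = 385; y1_7 = 390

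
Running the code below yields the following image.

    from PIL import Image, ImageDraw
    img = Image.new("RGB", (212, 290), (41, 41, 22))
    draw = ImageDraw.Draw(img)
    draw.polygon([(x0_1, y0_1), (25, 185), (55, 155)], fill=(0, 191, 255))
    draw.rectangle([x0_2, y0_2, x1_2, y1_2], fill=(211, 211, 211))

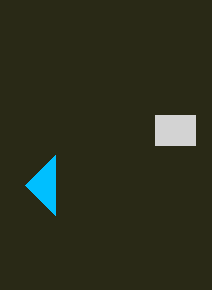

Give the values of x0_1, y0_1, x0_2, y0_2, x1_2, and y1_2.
x0_1 = 55, y0_1 = 215, x0_2 = 155, y0_2 = 115, x1_2 = 195, y1_2 = 145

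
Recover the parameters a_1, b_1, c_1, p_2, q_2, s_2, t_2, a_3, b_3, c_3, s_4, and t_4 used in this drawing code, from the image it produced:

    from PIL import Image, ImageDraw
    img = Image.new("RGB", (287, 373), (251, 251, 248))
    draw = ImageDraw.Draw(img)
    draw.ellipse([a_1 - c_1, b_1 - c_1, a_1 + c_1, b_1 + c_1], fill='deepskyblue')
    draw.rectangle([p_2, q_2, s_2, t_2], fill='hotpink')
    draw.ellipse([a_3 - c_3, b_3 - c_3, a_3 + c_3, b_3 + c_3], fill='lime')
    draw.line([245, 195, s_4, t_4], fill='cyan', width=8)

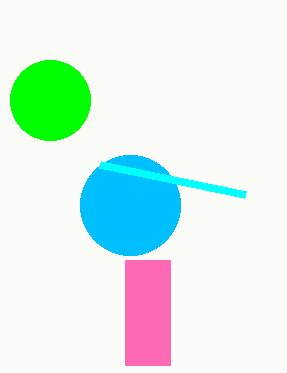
a_1 = 130; b_1 = 205; c_1 = 50; p_2 = 125; q_2 = 260; s_2 = 170; t_2 = 365; a_3 = 50; b_3 = 100; c_3 = 40; s_4 = 100; t_4 = 165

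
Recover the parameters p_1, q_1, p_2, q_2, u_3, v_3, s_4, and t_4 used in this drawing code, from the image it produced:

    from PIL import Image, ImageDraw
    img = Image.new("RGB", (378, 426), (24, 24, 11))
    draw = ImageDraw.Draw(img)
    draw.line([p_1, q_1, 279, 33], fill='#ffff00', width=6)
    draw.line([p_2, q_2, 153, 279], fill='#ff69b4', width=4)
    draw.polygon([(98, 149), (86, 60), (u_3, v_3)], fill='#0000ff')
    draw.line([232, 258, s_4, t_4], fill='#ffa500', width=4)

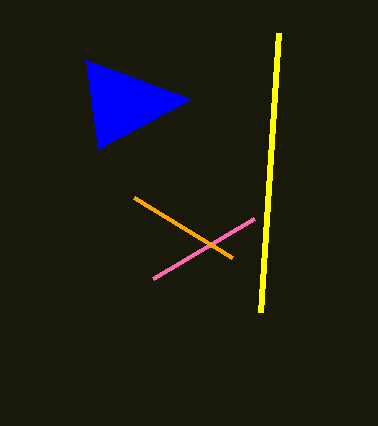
p_1 = 261, q_1 = 312, p_2 = 254, q_2 = 219, u_3 = 191, v_3 = 99, s_4 = 134, t_4 = 198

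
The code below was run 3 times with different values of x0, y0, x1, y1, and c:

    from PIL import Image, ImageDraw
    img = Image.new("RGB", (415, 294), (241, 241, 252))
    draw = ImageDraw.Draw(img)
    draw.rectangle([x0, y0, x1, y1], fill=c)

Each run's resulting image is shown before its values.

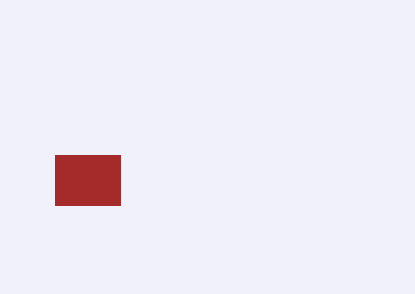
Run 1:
x0 = 55; y0 = 155; x1 = 120; y1 = 205; c = 'brown'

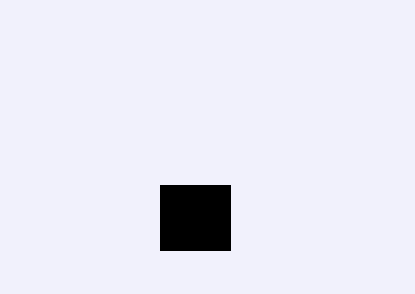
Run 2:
x0 = 160, y0 = 185, x1 = 230, y1 = 250, c = 'black'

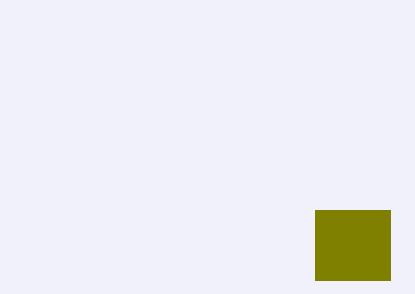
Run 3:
x0 = 315
y0 = 210
x1 = 390
y1 = 280
c = 'olive'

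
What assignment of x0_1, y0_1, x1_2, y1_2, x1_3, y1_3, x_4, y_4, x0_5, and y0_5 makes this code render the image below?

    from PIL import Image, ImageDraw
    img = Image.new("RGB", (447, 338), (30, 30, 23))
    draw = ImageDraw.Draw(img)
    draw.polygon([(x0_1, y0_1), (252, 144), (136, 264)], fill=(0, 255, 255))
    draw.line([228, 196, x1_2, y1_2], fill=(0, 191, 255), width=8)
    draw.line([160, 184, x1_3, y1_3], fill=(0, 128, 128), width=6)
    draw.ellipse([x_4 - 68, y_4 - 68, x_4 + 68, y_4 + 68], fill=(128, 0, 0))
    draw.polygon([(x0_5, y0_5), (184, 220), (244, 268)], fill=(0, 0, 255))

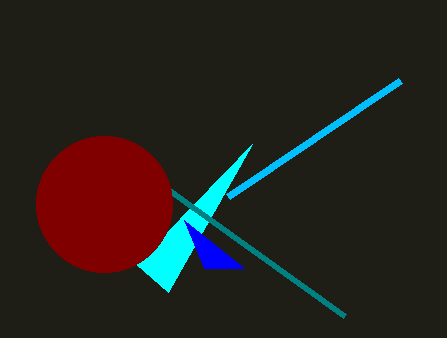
x0_1 = 168; y0_1 = 292; x1_2 = 400; y1_2 = 80; x1_3 = 344; y1_3 = 316; x_4 = 104; y_4 = 204; x0_5 = 204; y0_5 = 268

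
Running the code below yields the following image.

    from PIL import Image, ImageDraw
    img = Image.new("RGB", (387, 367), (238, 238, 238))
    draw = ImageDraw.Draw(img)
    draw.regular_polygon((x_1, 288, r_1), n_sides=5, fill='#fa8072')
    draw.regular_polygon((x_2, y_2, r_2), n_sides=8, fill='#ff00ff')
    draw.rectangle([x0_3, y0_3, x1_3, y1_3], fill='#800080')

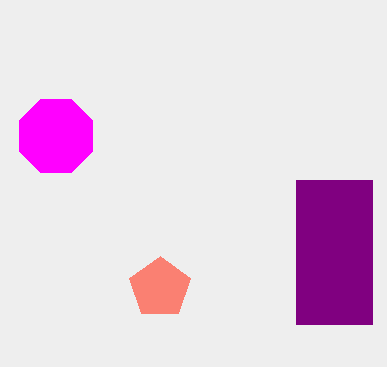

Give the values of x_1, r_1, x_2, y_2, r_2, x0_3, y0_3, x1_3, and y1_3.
x_1 = 160, r_1 = 32, x_2 = 56, y_2 = 136, r_2 = 40, x0_3 = 296, y0_3 = 180, x1_3 = 372, y1_3 = 324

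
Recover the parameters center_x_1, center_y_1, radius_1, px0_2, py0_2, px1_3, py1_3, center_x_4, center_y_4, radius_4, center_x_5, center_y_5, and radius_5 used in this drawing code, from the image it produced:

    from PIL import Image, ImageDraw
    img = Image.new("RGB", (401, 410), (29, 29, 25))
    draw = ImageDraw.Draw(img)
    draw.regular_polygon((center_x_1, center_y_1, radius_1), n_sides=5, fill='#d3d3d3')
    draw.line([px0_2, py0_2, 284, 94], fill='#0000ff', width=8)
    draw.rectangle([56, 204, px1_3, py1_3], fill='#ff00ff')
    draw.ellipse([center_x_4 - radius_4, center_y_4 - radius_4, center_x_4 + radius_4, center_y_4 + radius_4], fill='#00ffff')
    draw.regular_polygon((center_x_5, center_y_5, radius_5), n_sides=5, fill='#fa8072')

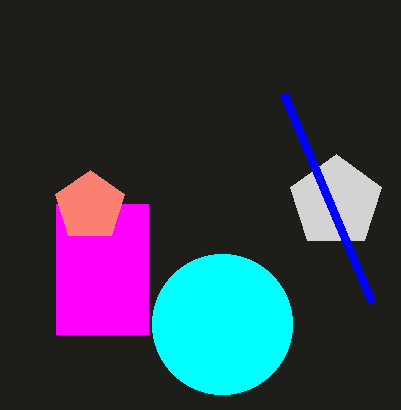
center_x_1 = 336, center_y_1 = 202, radius_1 = 48, px0_2 = 372, py0_2 = 302, px1_3 = 148, py1_3 = 334, center_x_4 = 222, center_y_4 = 324, radius_4 = 70, center_x_5 = 90, center_y_5 = 206, radius_5 = 36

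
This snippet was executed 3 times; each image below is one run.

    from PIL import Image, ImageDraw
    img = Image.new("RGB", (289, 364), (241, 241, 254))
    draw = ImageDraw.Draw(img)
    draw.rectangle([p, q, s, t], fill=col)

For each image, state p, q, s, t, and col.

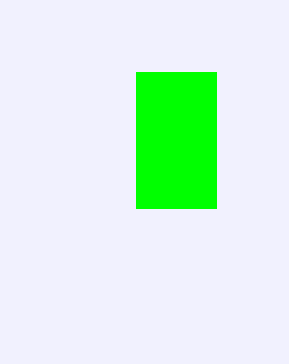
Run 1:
p = 136; q = 72; s = 216; t = 208; col = 'lime'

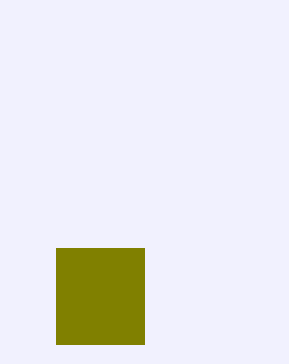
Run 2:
p = 56
q = 248
s = 144
t = 344
col = 'olive'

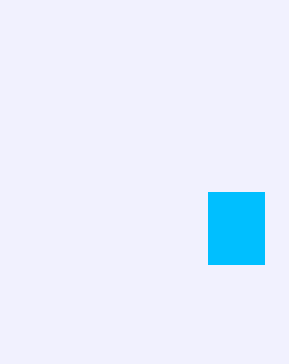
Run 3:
p = 208
q = 192
s = 264
t = 264
col = 'deepskyblue'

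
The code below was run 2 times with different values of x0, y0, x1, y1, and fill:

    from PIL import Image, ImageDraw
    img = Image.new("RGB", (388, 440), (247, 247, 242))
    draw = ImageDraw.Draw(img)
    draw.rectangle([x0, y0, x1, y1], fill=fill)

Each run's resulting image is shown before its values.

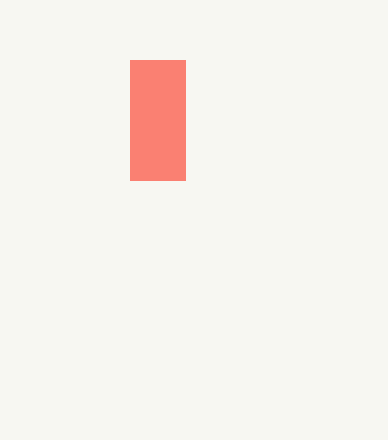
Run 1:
x0 = 130; y0 = 60; x1 = 185; y1 = 180; fill = 'salmon'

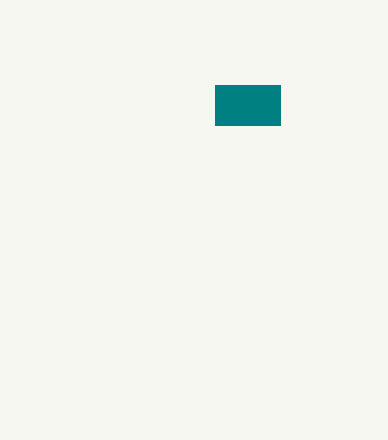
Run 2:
x0 = 215; y0 = 85; x1 = 280; y1 = 125; fill = 'teal'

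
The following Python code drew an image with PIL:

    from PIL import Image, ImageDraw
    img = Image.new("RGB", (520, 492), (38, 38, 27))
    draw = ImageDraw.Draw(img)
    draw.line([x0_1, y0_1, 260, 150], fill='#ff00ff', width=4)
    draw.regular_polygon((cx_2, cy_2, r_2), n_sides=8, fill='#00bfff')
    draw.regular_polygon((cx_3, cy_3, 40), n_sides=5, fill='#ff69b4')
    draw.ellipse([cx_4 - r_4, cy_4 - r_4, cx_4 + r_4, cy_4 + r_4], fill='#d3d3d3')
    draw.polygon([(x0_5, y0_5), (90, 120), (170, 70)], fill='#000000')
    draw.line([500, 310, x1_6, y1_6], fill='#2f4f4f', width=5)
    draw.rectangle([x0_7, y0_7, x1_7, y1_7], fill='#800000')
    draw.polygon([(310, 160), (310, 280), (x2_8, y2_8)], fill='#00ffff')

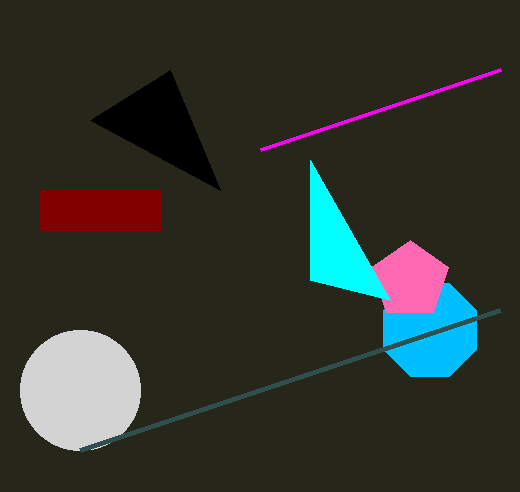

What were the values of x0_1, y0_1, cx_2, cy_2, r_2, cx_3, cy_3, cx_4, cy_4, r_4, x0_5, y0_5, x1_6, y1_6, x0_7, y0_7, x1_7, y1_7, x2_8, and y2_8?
x0_1 = 500; y0_1 = 70; cx_2 = 430; cy_2 = 330; r_2 = 50; cx_3 = 410; cy_3 = 280; cx_4 = 80; cy_4 = 390; r_4 = 60; x0_5 = 220; y0_5 = 190; x1_6 = 80; y1_6 = 450; x0_7 = 40; y0_7 = 190; x1_7 = 160; y1_7 = 230; x2_8 = 390; y2_8 = 300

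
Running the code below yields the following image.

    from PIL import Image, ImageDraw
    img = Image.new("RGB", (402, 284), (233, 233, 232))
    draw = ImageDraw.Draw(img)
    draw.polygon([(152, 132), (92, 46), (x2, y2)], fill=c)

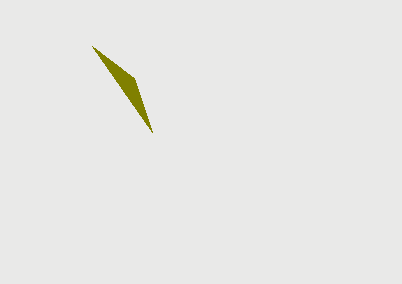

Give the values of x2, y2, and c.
x2 = 134
y2 = 78
c = 'olive'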